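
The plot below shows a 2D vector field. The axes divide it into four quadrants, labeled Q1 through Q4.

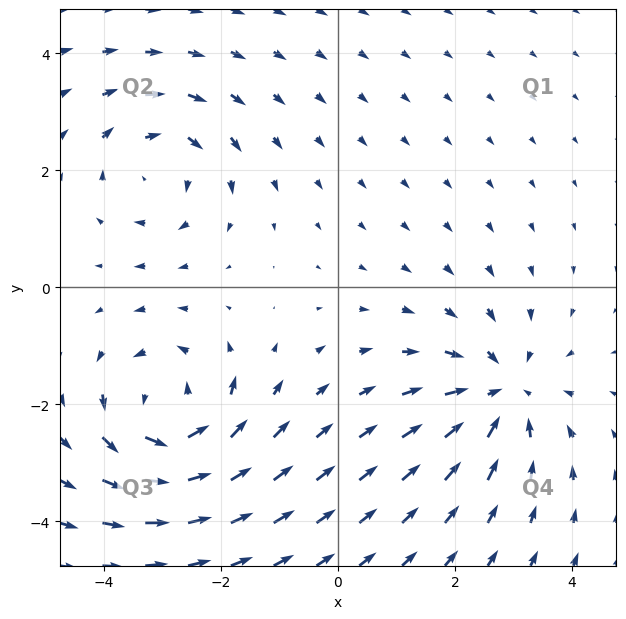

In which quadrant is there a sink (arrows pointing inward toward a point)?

The sink sits at approximately (2.8, -1.8), which lies in quadrant Q4. The divergence there is about -4, negative as expected for a sink.

Q4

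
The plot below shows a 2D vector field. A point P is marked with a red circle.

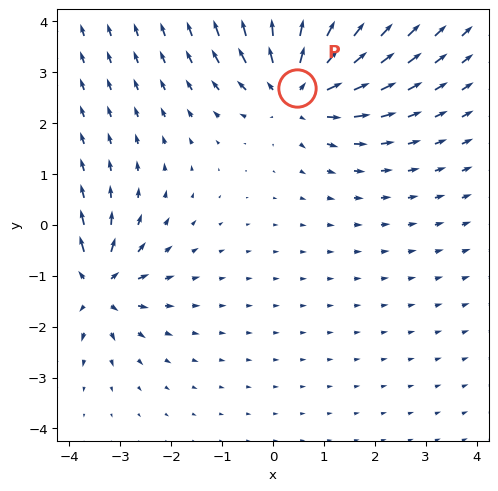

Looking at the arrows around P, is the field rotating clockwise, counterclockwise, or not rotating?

not rotating

Near P at (0.5, 2.7) the arrows show no circulation. The curl there is ≈0.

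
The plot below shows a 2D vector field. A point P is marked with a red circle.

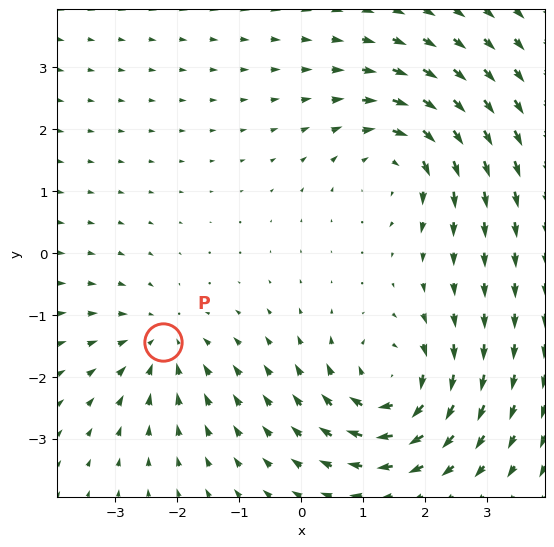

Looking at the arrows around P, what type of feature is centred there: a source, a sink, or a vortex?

sink

At P (-2.2, -1.4) the arrows converge inward. Divergence about -3, curl ≈0 — negative divergence with near-zero curl is a sink.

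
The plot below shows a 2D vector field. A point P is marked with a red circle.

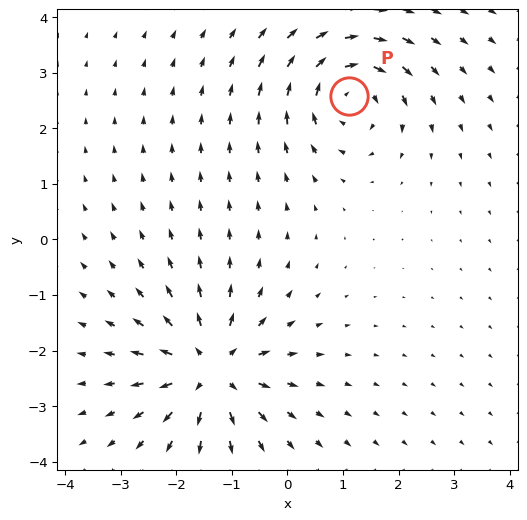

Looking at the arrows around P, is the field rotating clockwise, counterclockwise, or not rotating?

clockwise

Near P at (1.1, 2.6) the arrows circulate clockwise. The curl (z-component) there is about -4; negative curl means clockwise rotation.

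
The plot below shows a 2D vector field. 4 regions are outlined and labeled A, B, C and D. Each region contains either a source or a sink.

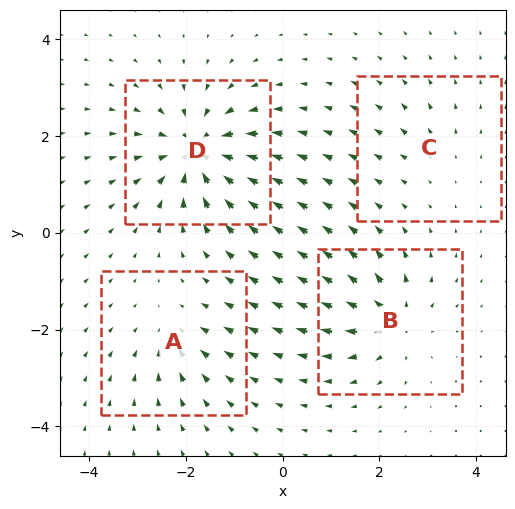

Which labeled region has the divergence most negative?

Divergence at each region's feature centre — A: about -4, B: about +6, C: about +2, D: about -8. Region D is most negative.

D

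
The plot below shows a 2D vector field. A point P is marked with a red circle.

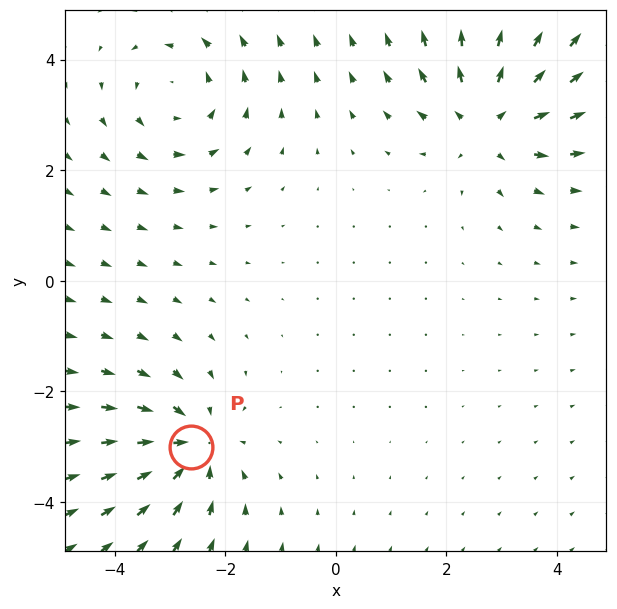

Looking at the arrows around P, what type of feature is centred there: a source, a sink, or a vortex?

sink

At P (-2.6, -3.0) the arrows converge inward. Divergence about -4, curl ≈0 — negative divergence with near-zero curl is a sink.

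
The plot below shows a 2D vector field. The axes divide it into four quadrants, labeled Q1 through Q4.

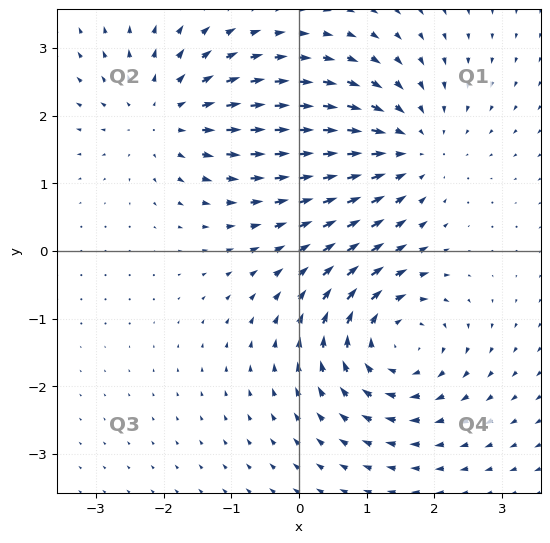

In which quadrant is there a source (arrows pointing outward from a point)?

The source sits at approximately (-2.0, 2.0), which lies in quadrant Q2. The divergence there is about +3, positive as expected for a source.

Q2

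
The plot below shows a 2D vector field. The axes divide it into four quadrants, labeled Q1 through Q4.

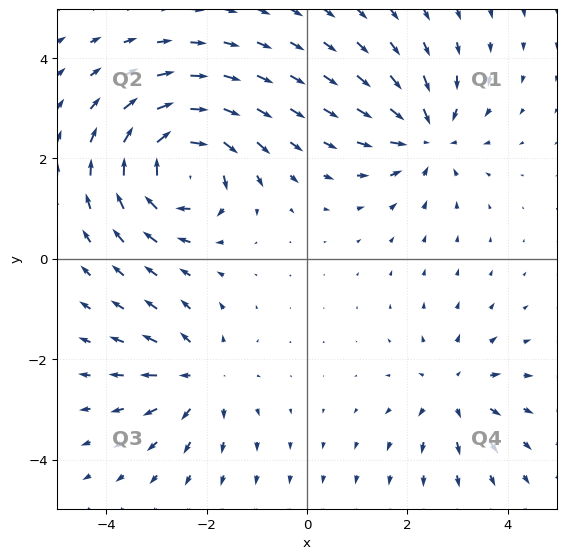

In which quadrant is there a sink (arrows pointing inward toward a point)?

The sink sits at approximately (2.4, 2.4), which lies in quadrant Q1. The divergence there is about -4, negative as expected for a sink.

Q1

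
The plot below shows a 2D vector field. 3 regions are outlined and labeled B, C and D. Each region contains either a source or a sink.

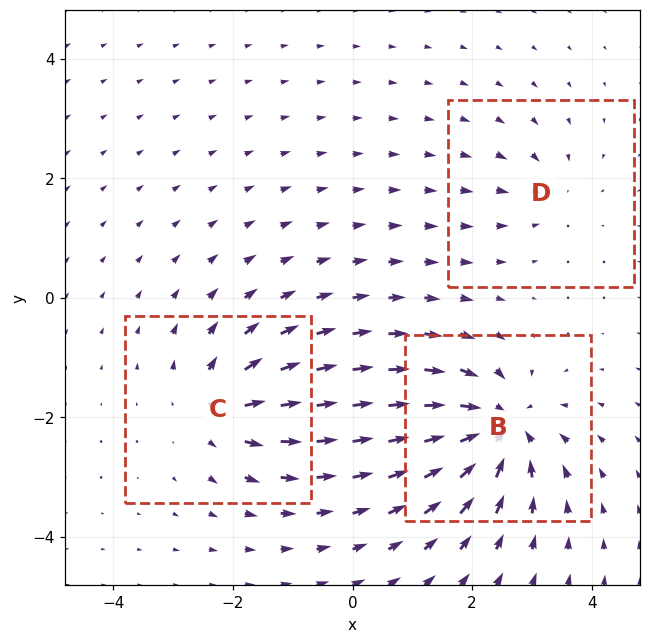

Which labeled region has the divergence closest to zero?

Divergence at each region's feature centre — B: about -6, C: about +4, D: about -2. Region D is closest to zero.

D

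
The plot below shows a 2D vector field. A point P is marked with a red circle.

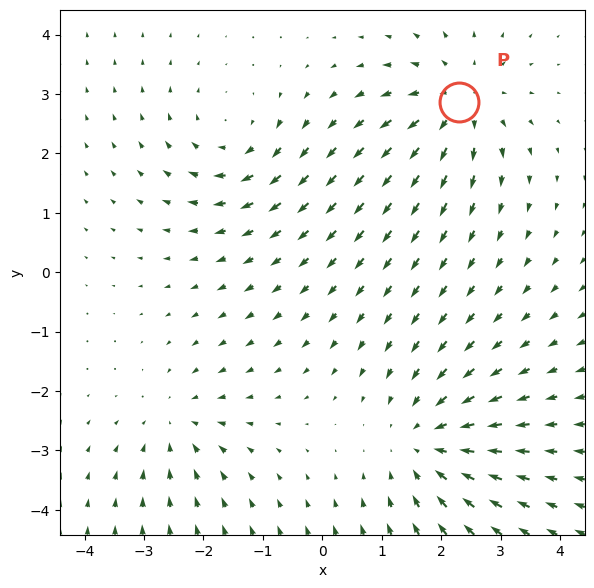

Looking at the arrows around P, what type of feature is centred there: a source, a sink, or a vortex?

At P (2.3, 2.9) the arrows spread outward. Divergence about +4, curl ≈0 — positive divergence with near-zero curl is a source.

source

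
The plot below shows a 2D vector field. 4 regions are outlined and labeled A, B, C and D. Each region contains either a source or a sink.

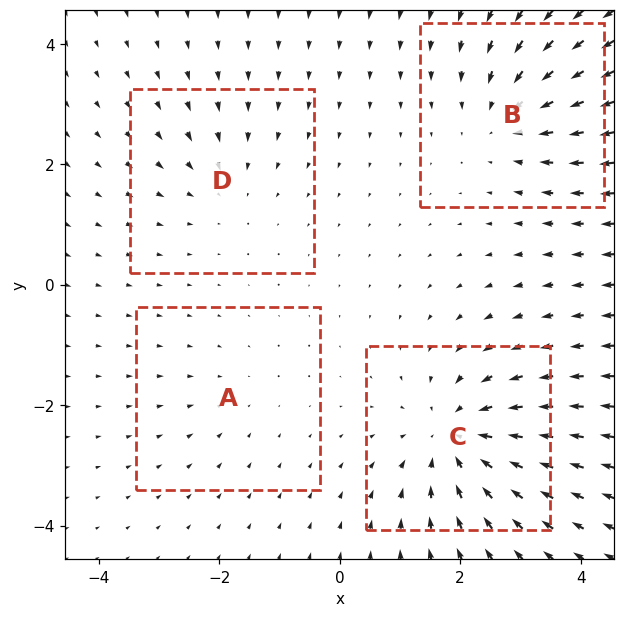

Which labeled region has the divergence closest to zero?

A

Divergence at each region's feature centre — A: about -2, B: about -4, C: about -6, D: about -3. Region A is closest to zero.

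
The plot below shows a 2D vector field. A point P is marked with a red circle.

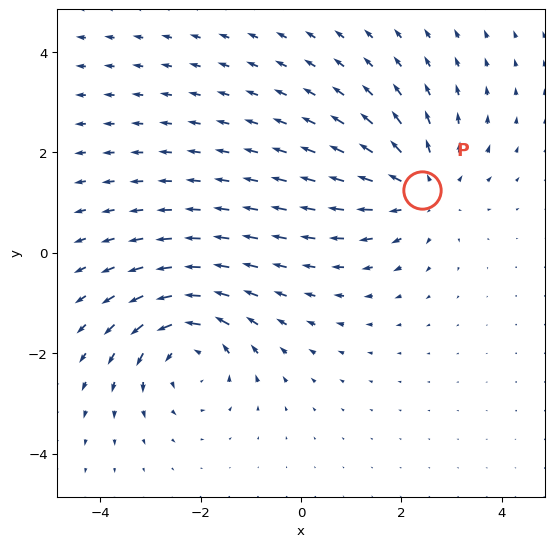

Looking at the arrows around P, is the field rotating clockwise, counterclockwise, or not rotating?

not rotating

Near P at (2.4, 1.3) the arrows show no circulation. The curl there is ≈0.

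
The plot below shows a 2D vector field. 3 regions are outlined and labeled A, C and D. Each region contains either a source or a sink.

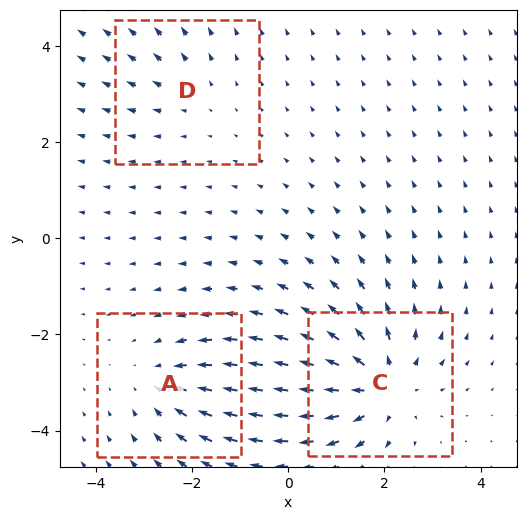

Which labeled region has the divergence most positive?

Divergence at each region's feature centre — A: about -3, C: about +5, D: about +2. Region C is most positive.

C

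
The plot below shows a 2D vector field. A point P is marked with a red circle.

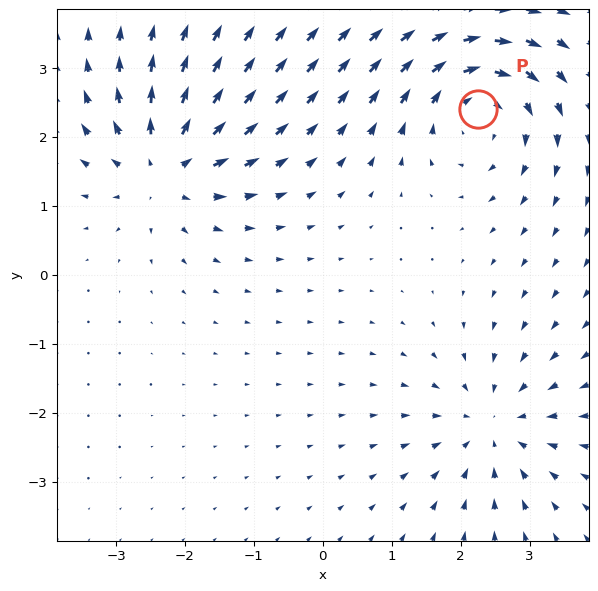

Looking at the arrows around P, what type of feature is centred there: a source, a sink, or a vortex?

vortex

At P (2.3, 2.4) the arrows circulate clockwise. Divergence ≈0, curl about -4 — near-zero divergence with nonzero curl is a vortex.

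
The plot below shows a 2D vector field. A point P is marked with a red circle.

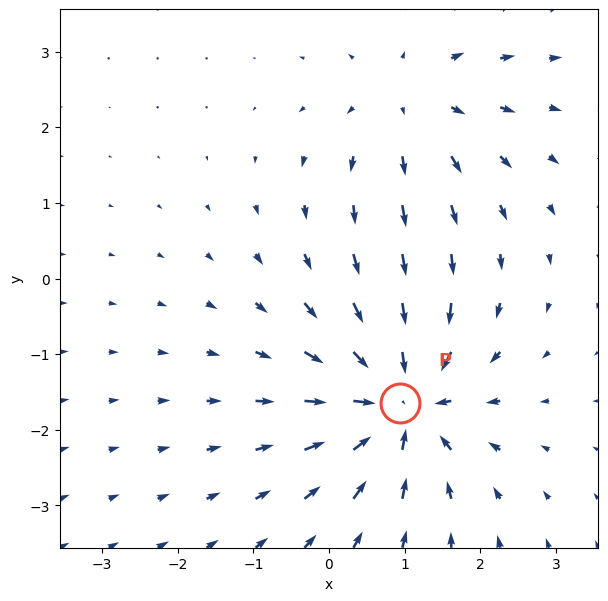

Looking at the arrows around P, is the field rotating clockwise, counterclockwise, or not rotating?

not rotating

Near P at (0.9, -1.7) the arrows show no circulation. The curl there is ≈0.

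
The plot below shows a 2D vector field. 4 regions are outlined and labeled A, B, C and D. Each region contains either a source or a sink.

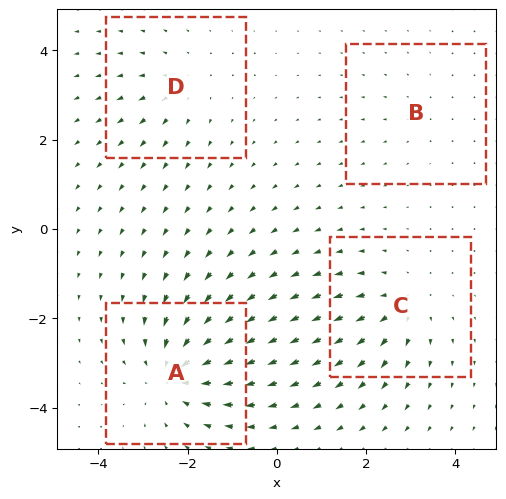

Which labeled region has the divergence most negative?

Divergence at each region's feature centre — A: about -7, B: about +2, C: about +5, D: about +3. Region A is most negative.

A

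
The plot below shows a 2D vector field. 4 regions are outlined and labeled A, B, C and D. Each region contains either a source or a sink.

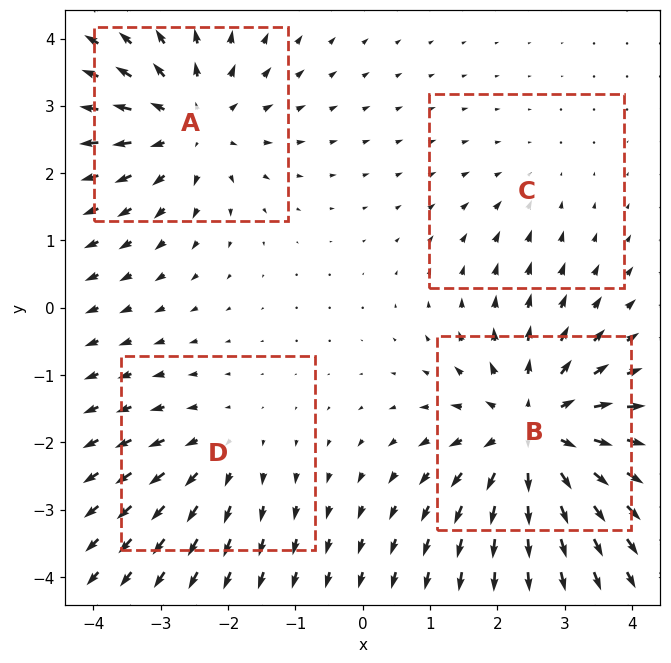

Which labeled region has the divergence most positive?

Divergence at each region's feature centre — A: about +5, B: about +7, C: about -2, D: about +3. Region B is most positive.

B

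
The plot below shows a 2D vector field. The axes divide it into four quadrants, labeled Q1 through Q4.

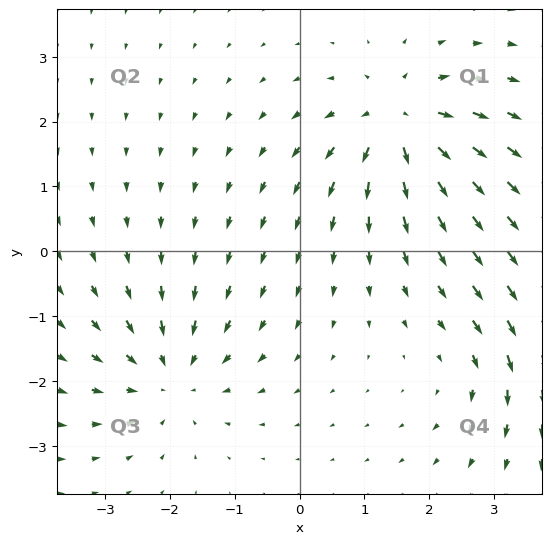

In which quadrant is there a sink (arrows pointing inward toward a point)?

Q3

The sink sits at approximately (-2.0, -1.9), which lies in quadrant Q3. The divergence there is about -4, negative as expected for a sink.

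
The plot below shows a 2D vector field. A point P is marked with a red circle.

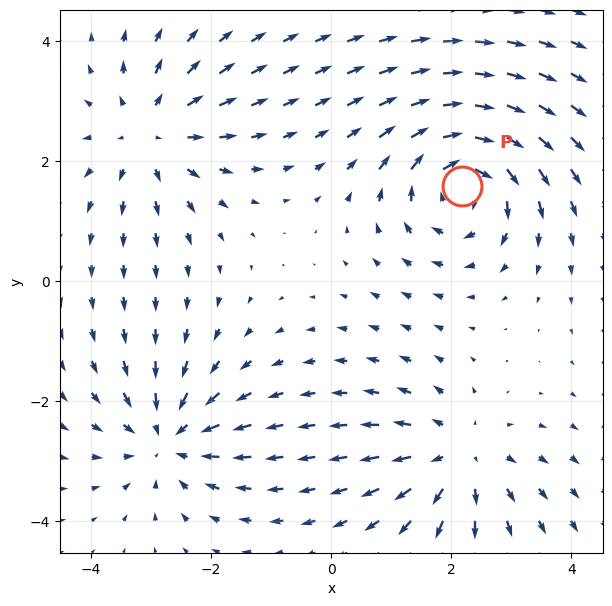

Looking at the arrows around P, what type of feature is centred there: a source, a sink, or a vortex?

vortex

At P (2.2, 1.6) the arrows circulate clockwise. Divergence ≈0, curl about -5 — near-zero divergence with nonzero curl is a vortex.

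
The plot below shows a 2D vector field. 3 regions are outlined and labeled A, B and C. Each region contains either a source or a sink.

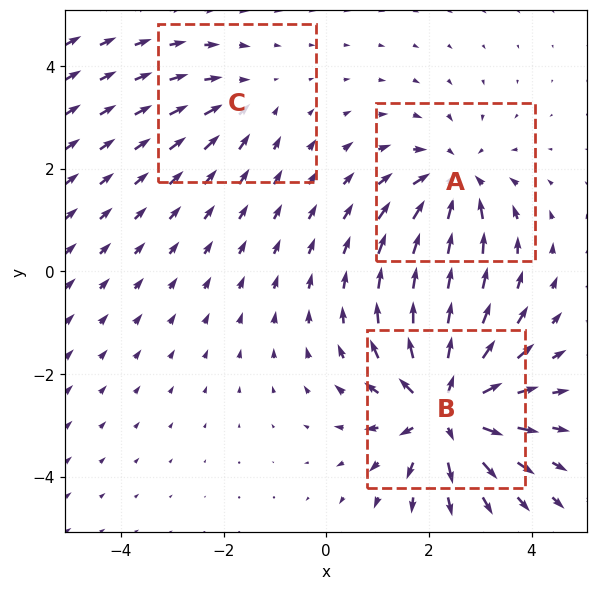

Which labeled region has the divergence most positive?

B

Divergence at each region's feature centre — A: about -4, B: about +5, C: about -2. Region B is most positive.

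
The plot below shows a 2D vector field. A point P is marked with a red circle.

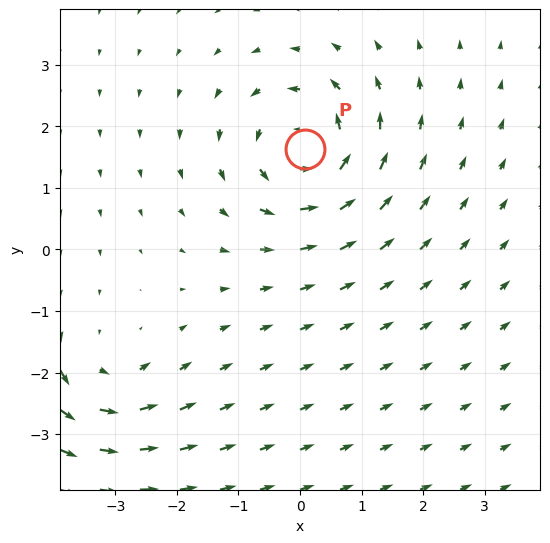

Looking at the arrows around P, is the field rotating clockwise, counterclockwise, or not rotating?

counterclockwise

Near P at (0.1, 1.6) the arrows circulate counterclockwise. The curl (z-component) there is about +6; positive curl means counterclockwise rotation.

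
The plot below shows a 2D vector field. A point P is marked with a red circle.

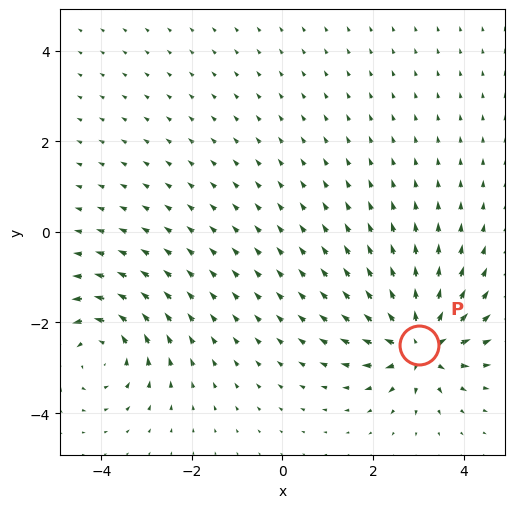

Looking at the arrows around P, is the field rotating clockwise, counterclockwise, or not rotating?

Near P at (3.0, -2.5) the arrows show no circulation. The curl there is ≈0.

not rotating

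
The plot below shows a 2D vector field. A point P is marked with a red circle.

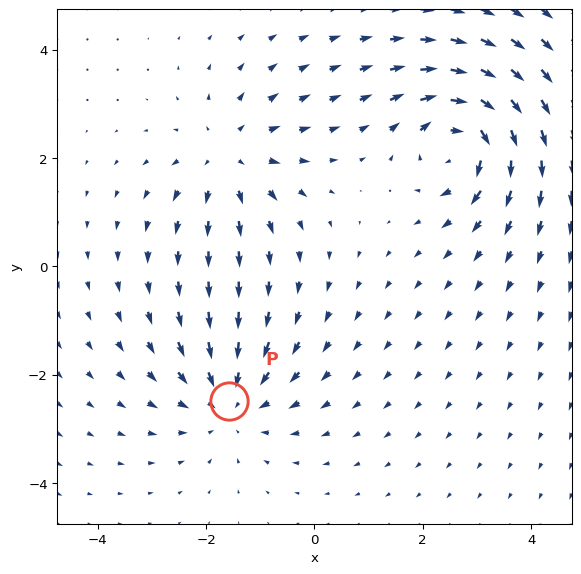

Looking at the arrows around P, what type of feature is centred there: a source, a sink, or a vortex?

sink

At P (-1.6, -2.5) the arrows converge inward. Divergence about -3, curl ≈0 — negative divergence with near-zero curl is a sink.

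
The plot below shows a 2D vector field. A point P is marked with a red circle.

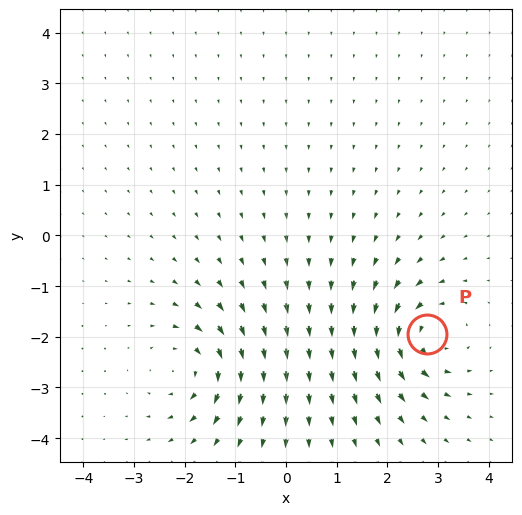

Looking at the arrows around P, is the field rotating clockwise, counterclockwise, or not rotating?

Near P at (2.8, -1.9) the arrows circulate counterclockwise. The curl (z-component) there is about +4; positive curl means counterclockwise rotation.

counterclockwise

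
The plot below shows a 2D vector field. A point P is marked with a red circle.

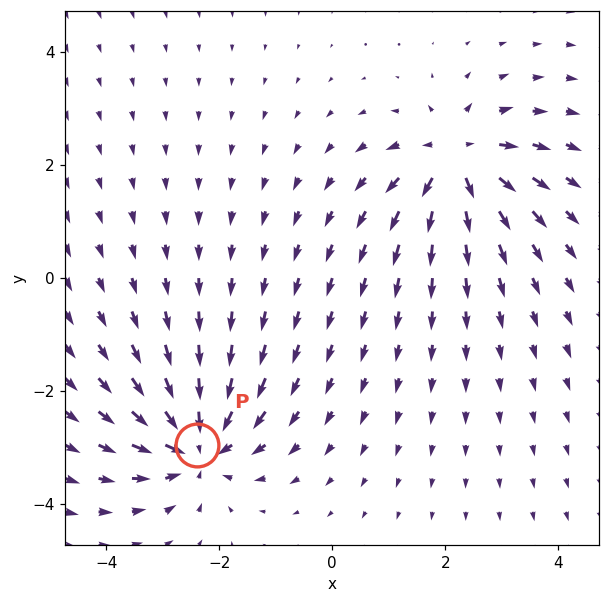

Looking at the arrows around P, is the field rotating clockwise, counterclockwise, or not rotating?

not rotating

Near P at (-2.4, -3.0) the arrows show no circulation. The curl there is ≈0.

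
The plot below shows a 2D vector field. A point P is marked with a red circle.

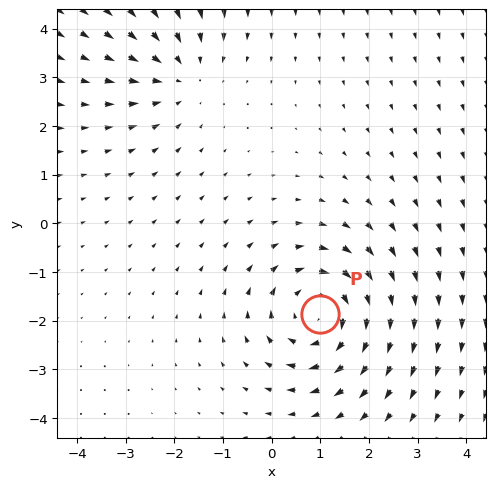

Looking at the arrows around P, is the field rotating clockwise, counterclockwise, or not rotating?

Near P at (1.0, -1.9) the arrows circulate clockwise. The curl (z-component) there is about -5; negative curl means clockwise rotation.

clockwise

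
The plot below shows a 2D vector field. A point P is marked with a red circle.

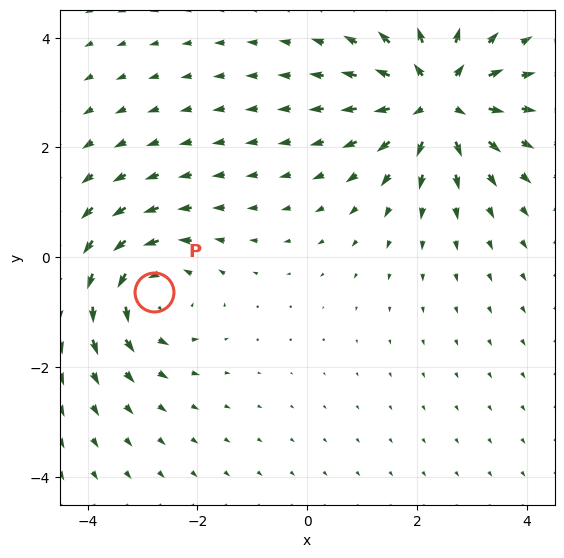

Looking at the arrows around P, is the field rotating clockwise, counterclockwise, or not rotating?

Near P at (-2.8, -0.6) the arrows circulate counterclockwise. The curl (z-component) there is about +3; positive curl means counterclockwise rotation.

counterclockwise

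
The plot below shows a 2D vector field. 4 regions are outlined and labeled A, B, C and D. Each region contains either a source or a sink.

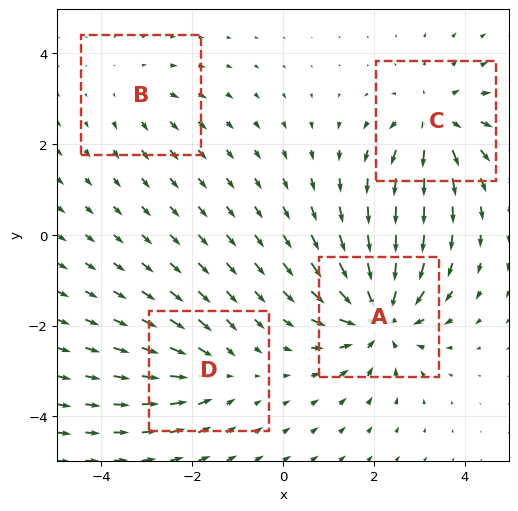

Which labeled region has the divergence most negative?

A

Divergence at each region's feature centre — A: about -7, B: about +2, C: about +5, D: about -4. Region A is most negative.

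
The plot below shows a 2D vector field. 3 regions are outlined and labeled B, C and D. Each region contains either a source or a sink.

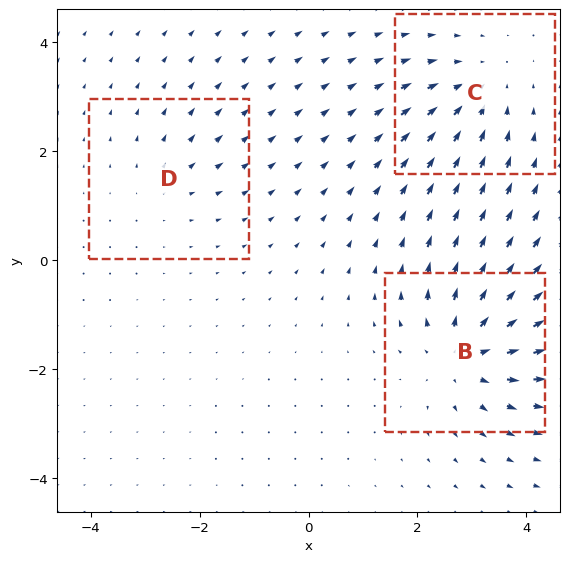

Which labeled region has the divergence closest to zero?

Divergence at each region's feature centre — B: about +5, C: about -3, D: about +2. Region D is closest to zero.

D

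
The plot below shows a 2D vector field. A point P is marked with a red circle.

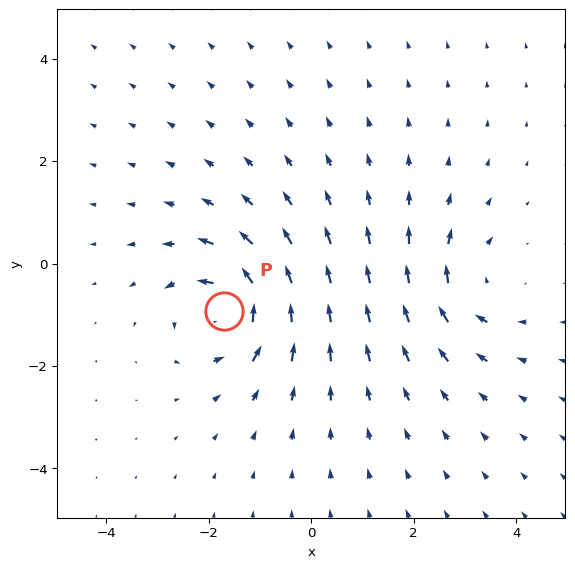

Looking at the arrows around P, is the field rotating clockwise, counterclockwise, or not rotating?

counterclockwise

Near P at (-1.7, -0.9) the arrows circulate counterclockwise. The curl (z-component) there is about +7; positive curl means counterclockwise rotation.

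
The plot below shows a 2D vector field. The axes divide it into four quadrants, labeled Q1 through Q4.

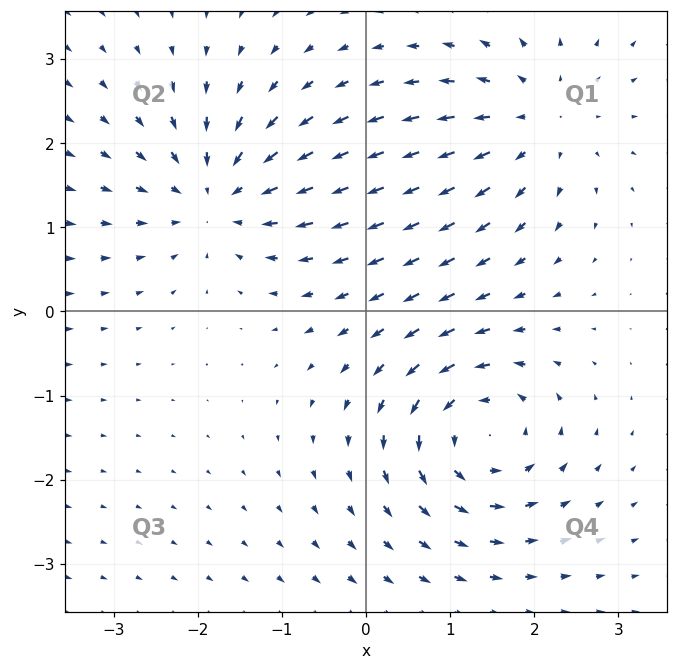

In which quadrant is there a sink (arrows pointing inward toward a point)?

Q2

The sink sits at approximately (-1.8, 1.4), which lies in quadrant Q2. The divergence there is about -5, negative as expected for a sink.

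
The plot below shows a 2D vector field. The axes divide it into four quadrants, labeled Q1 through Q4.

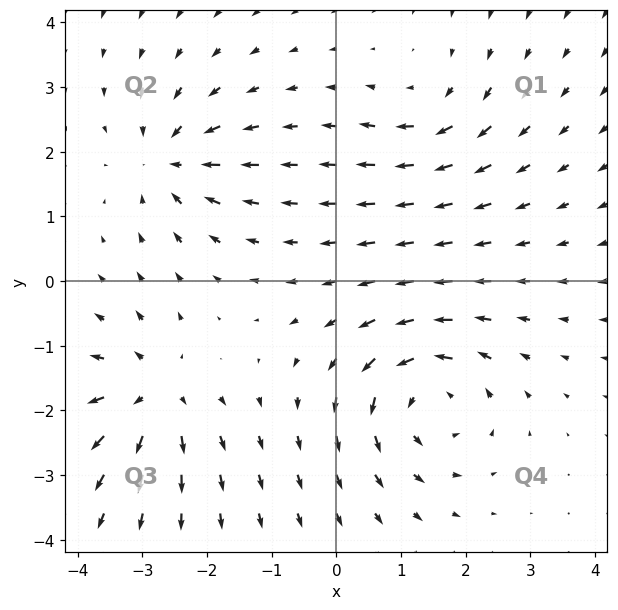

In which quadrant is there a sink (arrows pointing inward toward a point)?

The sink sits at approximately (-2.6, 1.9), which lies in quadrant Q2. The divergence there is about -5, negative as expected for a sink.

Q2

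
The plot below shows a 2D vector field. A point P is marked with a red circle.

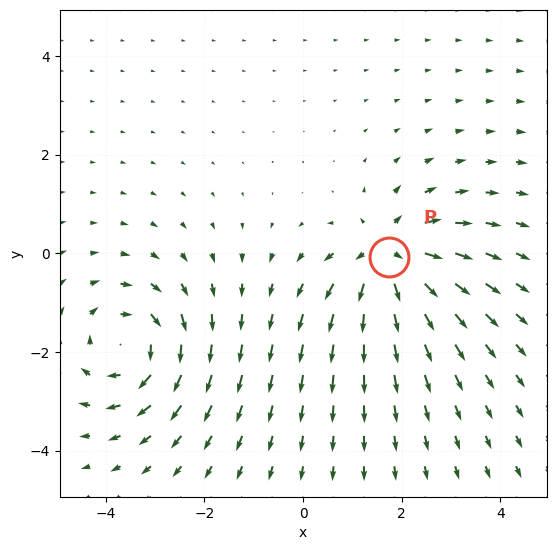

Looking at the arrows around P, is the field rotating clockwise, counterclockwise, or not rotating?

Near P at (1.7, -0.1) the arrows show no circulation. The curl there is ≈0.

not rotating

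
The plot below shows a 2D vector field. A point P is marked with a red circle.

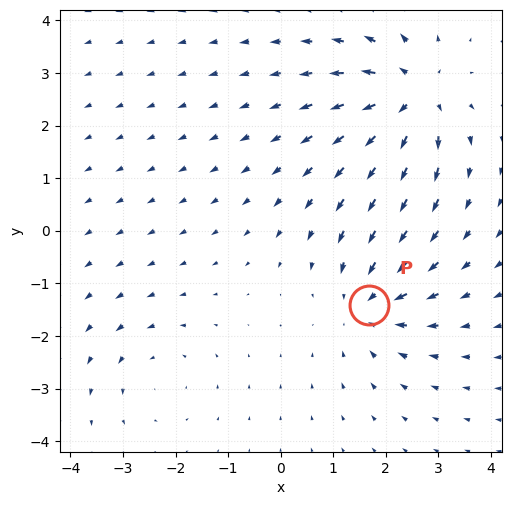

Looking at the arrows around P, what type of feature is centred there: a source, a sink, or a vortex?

At P (1.7, -1.4) the arrows converge inward. Divergence about -4, curl ≈0 — negative divergence with near-zero curl is a sink.

sink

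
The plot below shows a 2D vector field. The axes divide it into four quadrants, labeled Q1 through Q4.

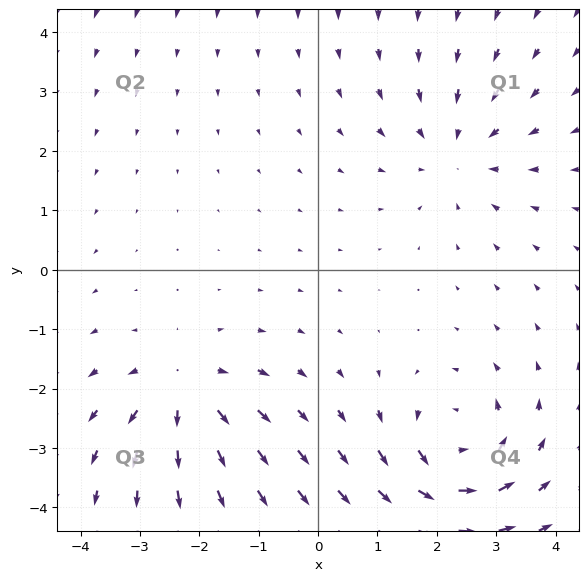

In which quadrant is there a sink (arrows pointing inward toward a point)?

Q1

The sink sits at approximately (2.4, 2.0), which lies in quadrant Q1. The divergence there is about -3, negative as expected for a sink.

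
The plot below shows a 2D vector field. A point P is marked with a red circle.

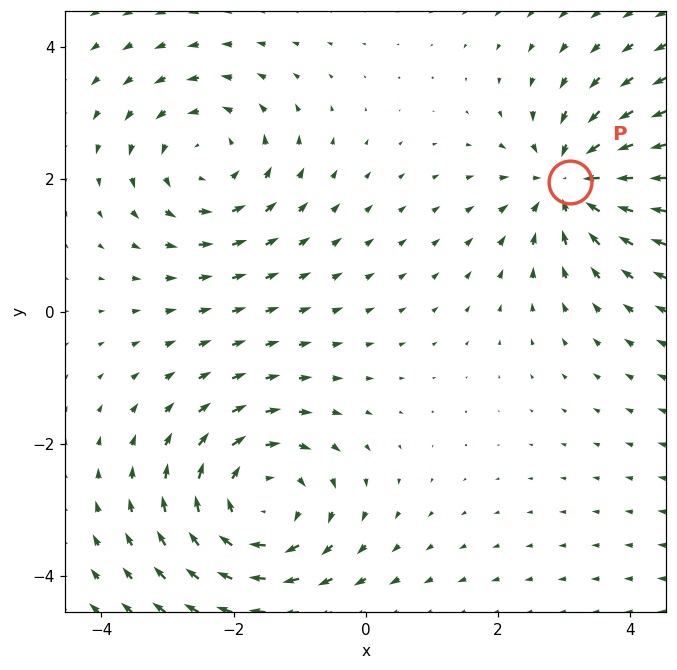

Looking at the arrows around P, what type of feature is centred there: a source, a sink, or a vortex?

sink

At P (3.1, 2.0) the arrows converge inward. Divergence about -5, curl ≈0 — negative divergence with near-zero curl is a sink.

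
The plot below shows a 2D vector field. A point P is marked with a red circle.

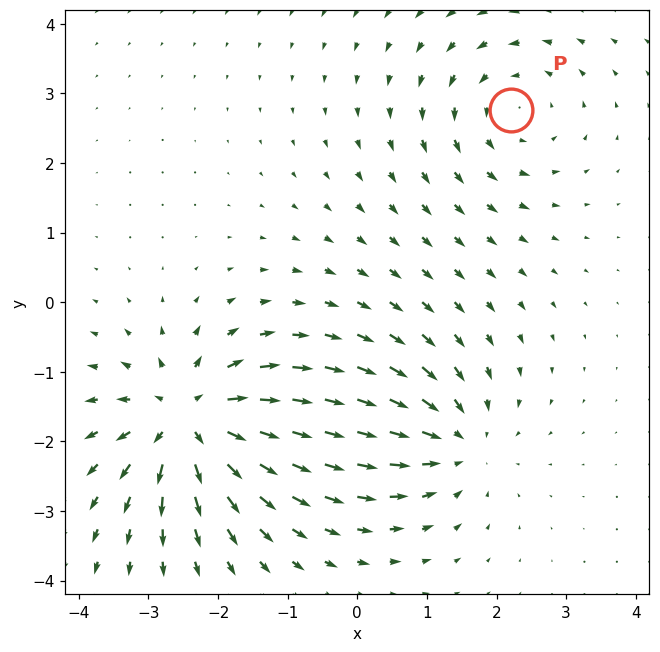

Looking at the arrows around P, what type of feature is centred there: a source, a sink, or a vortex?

At P (2.2, 2.8) the arrows circulate counterclockwise. Divergence ≈0, curl about +3 — near-zero divergence with nonzero curl is a vortex.

vortex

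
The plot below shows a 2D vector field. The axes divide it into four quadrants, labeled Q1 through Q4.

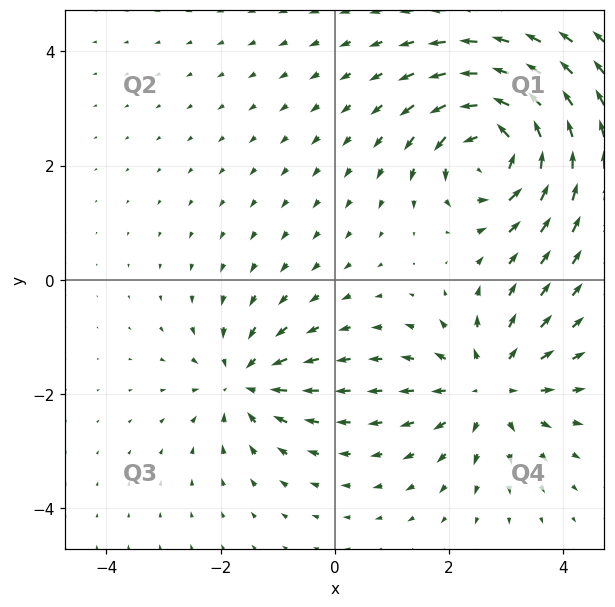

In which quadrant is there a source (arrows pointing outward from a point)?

The source sits at approximately (2.7, -1.9), which lies in quadrant Q4. The divergence there is about +3, positive as expected for a source.

Q4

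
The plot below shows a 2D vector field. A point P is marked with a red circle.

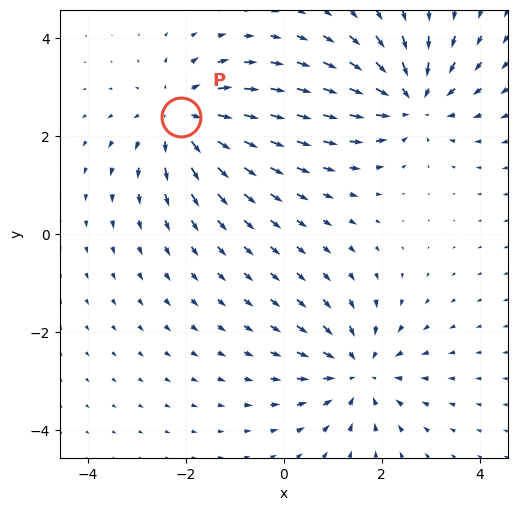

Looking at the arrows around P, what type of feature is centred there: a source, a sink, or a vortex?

source

At P (-2.1, 2.4) the arrows spread outward. Divergence about +5, curl ≈0 — positive divergence with near-zero curl is a source.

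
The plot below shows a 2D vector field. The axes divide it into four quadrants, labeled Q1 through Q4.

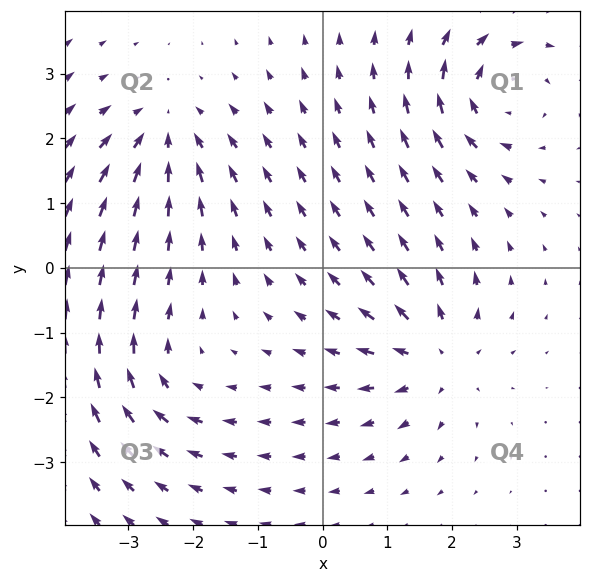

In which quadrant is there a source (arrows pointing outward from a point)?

The source sits at approximately (1.8, -1.4), which lies in quadrant Q4. The divergence there is about +4, positive as expected for a source.

Q4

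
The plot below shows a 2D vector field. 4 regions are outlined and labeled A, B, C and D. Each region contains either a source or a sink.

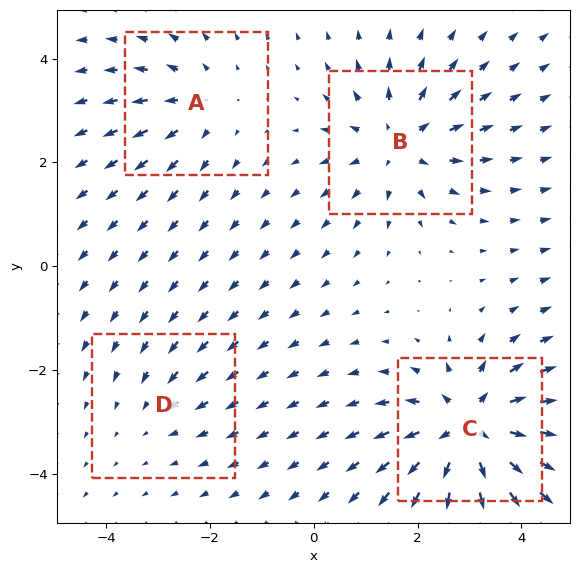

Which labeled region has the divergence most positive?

C

Divergence at each region's feature centre — A: about +3, B: about +5, C: about +7, D: about -2. Region C is most positive.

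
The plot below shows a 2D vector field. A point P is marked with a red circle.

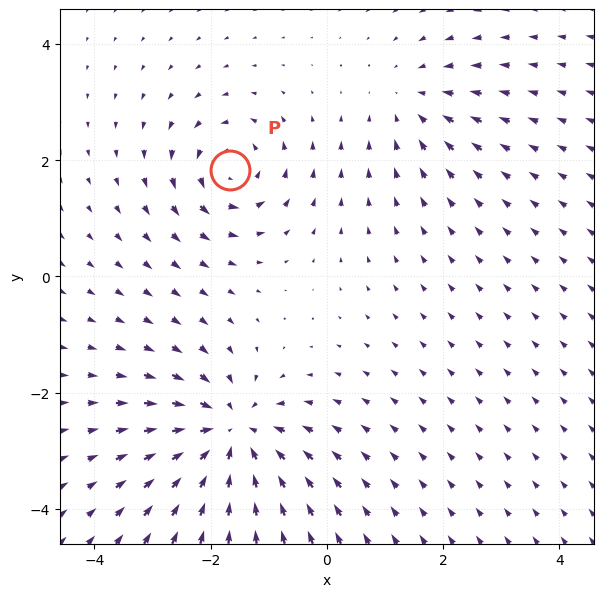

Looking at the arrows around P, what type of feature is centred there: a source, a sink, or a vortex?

At P (-1.7, 1.8) the arrows circulate counterclockwise. Divergence ≈0, curl about +5 — near-zero divergence with nonzero curl is a vortex.

vortex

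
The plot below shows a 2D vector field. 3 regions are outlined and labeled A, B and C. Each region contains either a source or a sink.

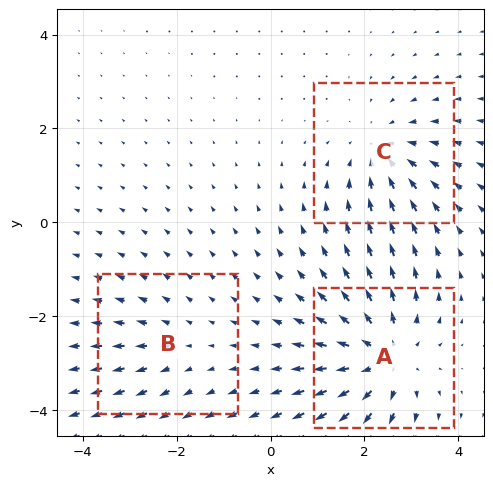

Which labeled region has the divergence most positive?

A

Divergence at each region's feature centre — A: about +4, B: about +2, C: about -3. Region A is most positive.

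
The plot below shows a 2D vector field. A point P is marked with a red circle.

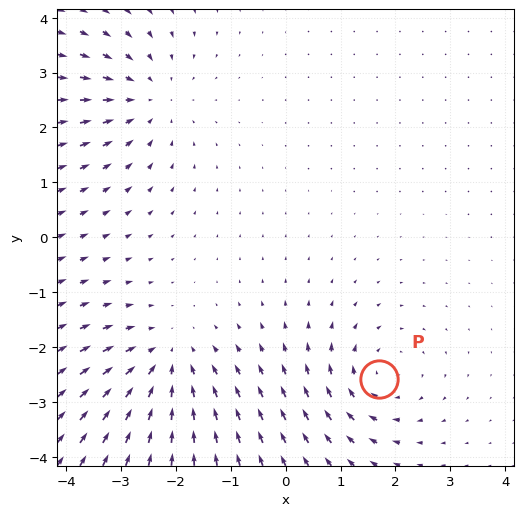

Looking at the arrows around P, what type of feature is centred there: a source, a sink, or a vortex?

vortex

At P (1.7, -2.6) the arrows circulate clockwise. Divergence ≈0, curl about -4 — near-zero divergence with nonzero curl is a vortex.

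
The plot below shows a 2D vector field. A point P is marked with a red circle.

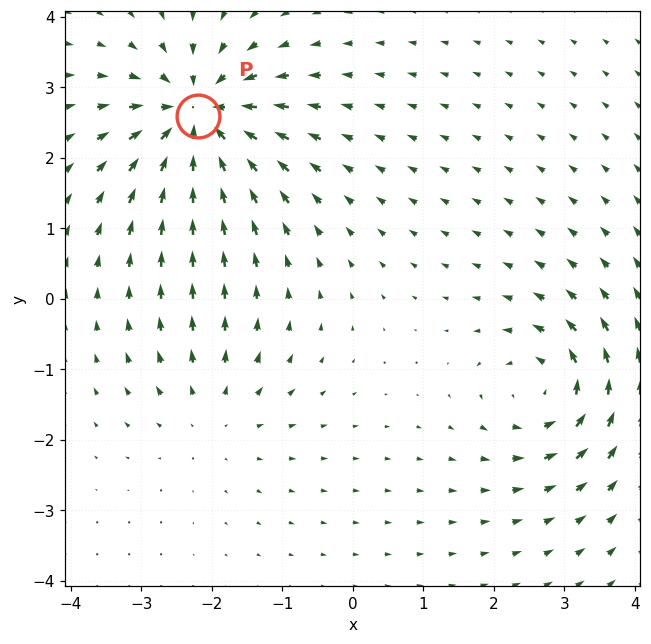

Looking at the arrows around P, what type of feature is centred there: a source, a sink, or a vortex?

At P (-2.2, 2.6) the arrows converge inward. Divergence about -6, curl ≈0 — negative divergence with near-zero curl is a sink.

sink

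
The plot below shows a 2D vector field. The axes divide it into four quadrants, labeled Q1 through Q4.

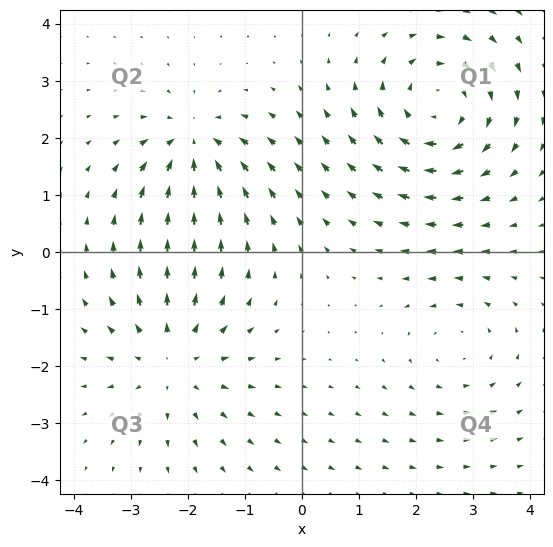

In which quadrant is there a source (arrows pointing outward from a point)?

The source sits at approximately (-2.3, -1.9), which lies in quadrant Q3. The divergence there is about +3, positive as expected for a source.

Q3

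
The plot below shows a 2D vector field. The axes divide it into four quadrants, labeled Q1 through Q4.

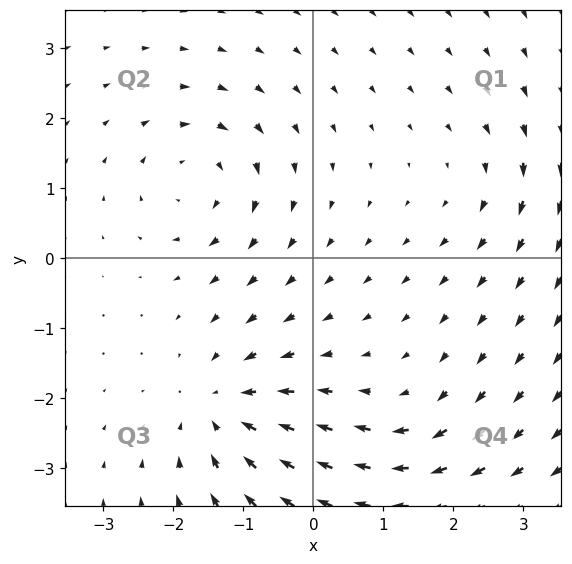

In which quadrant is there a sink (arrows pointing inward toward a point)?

Q3

The sink sits at approximately (-1.3, -2.2), which lies in quadrant Q3. The divergence there is about -5, negative as expected for a sink.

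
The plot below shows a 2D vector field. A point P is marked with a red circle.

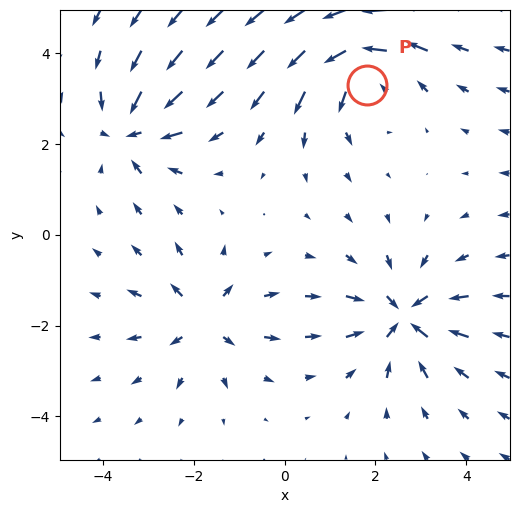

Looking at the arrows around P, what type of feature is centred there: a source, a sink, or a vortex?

At P (1.8, 3.3) the arrows circulate counterclockwise. Divergence ≈0, curl about +4 — near-zero divergence with nonzero curl is a vortex.

vortex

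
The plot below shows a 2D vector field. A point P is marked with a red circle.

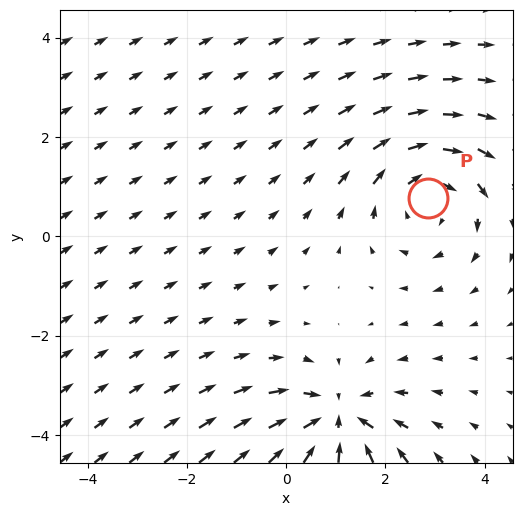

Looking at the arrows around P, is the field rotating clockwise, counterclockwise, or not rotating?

Near P at (2.9, 0.8) the arrows circulate clockwise. The curl (z-component) there is about -3; negative curl means clockwise rotation.

clockwise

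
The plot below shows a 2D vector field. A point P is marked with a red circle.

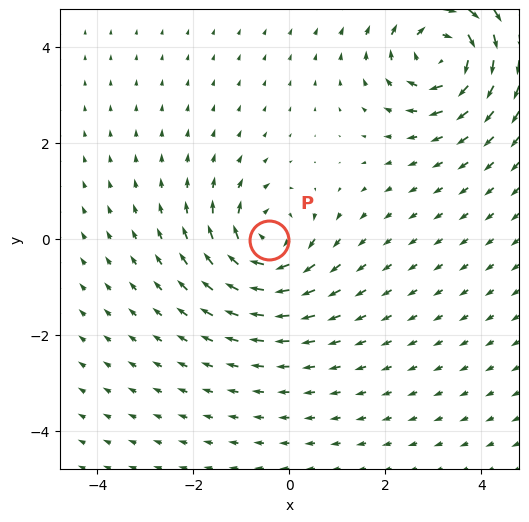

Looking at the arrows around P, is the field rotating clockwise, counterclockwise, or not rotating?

Near P at (-0.4, -0.0) the arrows circulate clockwise. The curl (z-component) there is about -5; negative curl means clockwise rotation.

clockwise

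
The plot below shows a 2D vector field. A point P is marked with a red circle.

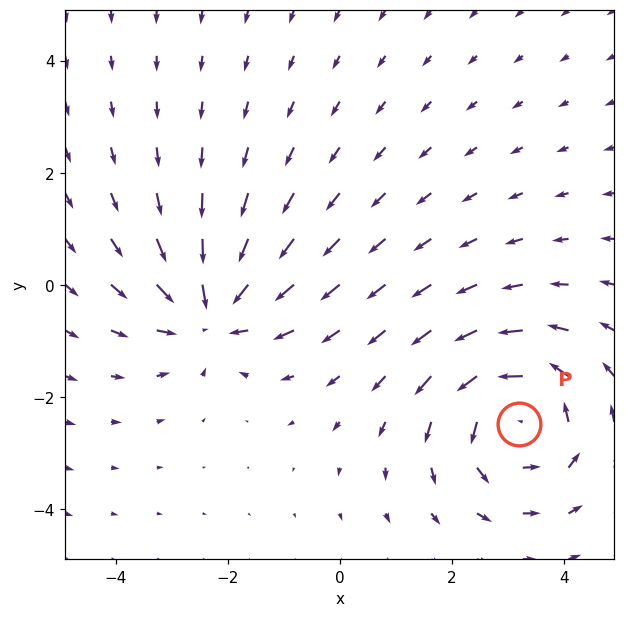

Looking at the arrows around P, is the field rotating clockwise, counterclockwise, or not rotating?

Near P at (3.2, -2.5) the arrows circulate counterclockwise. The curl (z-component) there is about +4; positive curl means counterclockwise rotation.

counterclockwise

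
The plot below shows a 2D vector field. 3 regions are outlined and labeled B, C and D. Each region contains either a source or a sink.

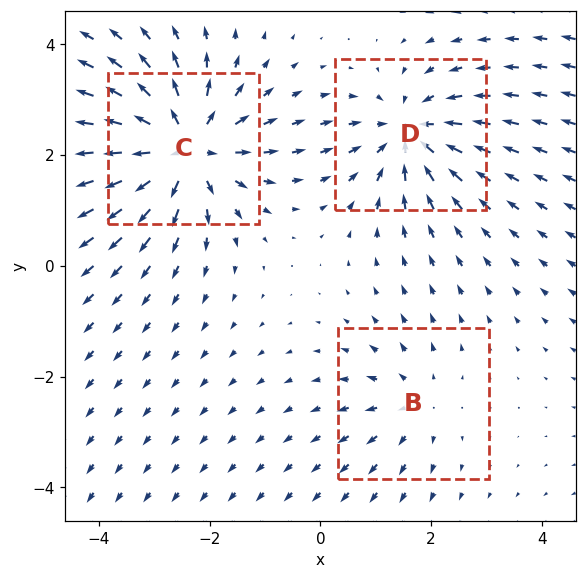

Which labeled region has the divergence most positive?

Divergence at each region's feature centre — B: about +2, C: about +5, D: about -4. Region C is most positive.

C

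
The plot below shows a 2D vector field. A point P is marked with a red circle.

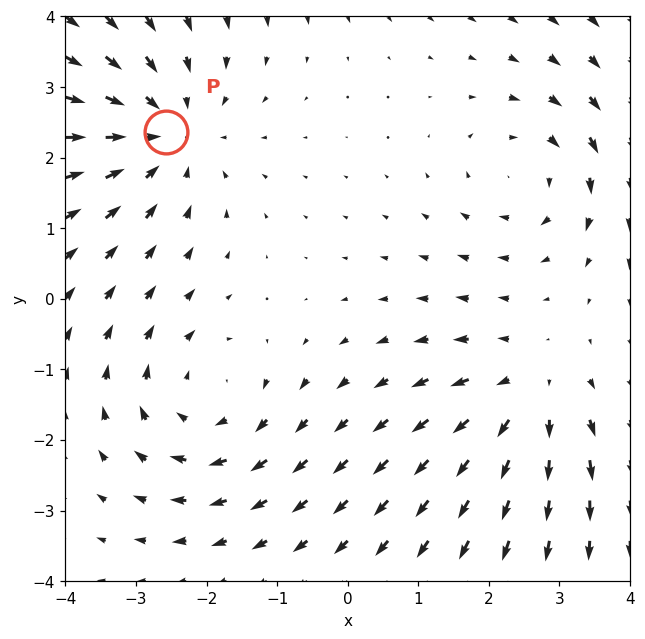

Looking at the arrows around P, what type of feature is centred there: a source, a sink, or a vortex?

sink

At P (-2.6, 2.4) the arrows converge inward. Divergence about -4, curl ≈0 — negative divergence with near-zero curl is a sink.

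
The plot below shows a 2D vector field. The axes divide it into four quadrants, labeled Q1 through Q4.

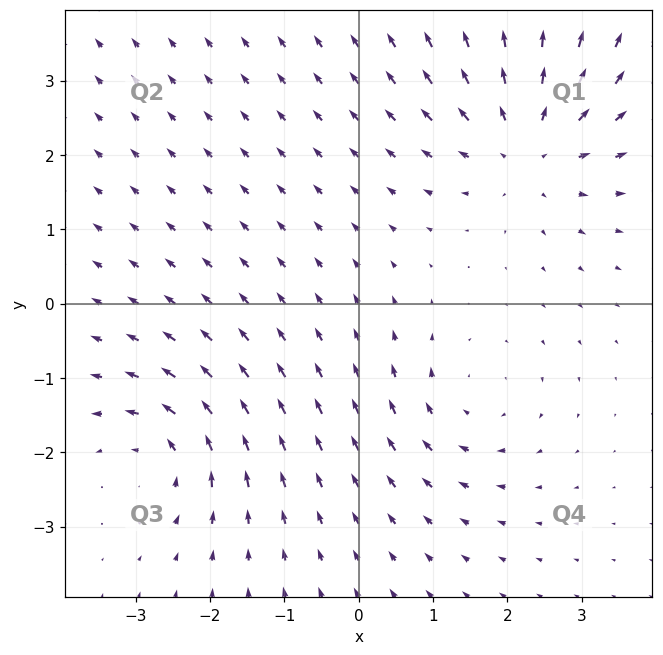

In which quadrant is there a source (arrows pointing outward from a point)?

The source sits at approximately (2.3, 2.1), which lies in quadrant Q1. The divergence there is about +5, positive as expected for a source.

Q1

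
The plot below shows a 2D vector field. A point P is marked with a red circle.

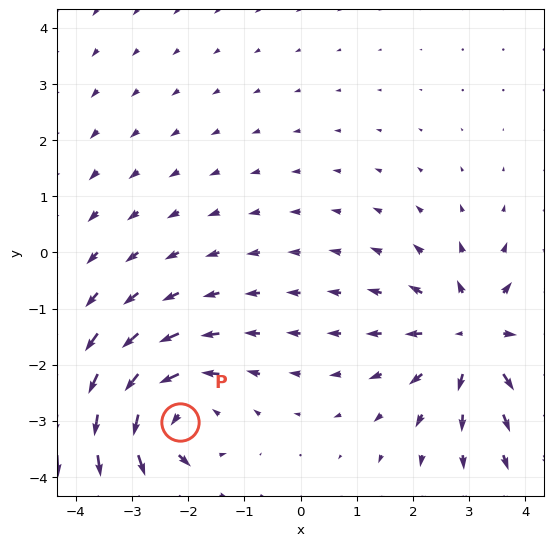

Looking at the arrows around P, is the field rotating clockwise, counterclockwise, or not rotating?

Near P at (-2.1, -3.0) the arrows circulate counterclockwise. The curl (z-component) there is about +4; positive curl means counterclockwise rotation.

counterclockwise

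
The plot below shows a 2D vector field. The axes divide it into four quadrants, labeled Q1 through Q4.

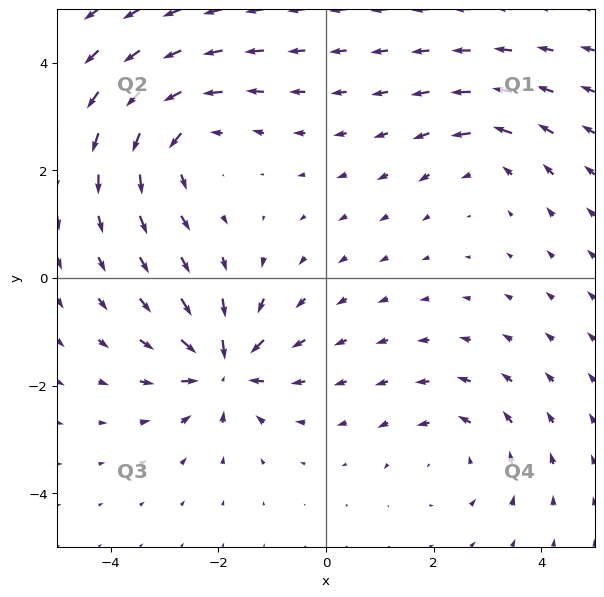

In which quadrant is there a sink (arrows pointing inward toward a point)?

Q3

The sink sits at approximately (-1.9, -1.7), which lies in quadrant Q3. The divergence there is about -6, negative as expected for a sink.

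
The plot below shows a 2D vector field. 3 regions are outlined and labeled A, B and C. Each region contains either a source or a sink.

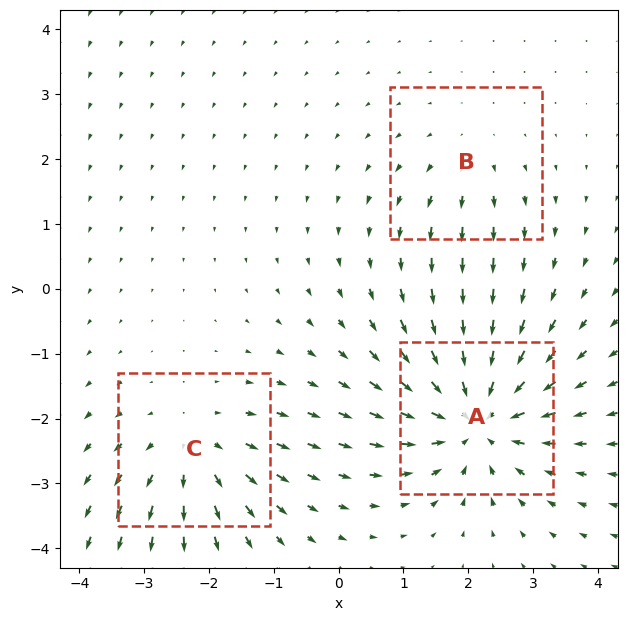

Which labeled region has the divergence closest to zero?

Divergence at each region's feature centre — A: about -5, B: about +2, C: about +3. Region B is closest to zero.

B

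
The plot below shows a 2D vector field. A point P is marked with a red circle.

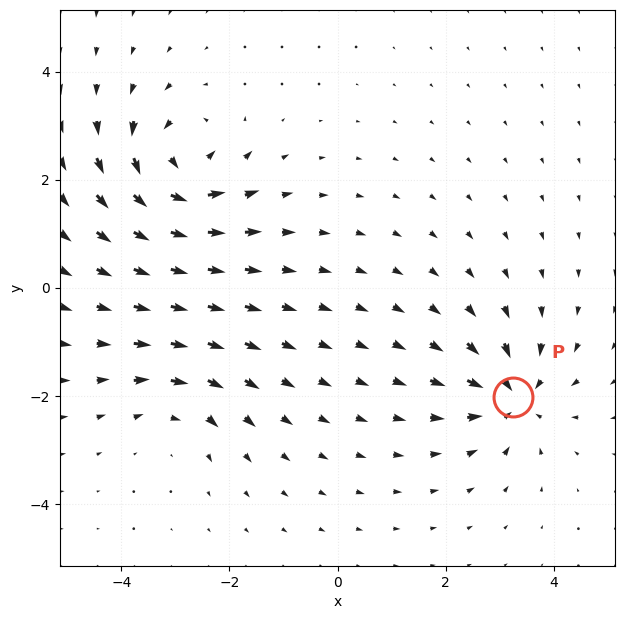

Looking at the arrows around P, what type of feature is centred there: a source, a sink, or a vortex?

At P (3.2, -2.0) the arrows converge inward. Divergence about -6, curl ≈0 — negative divergence with near-zero curl is a sink.

sink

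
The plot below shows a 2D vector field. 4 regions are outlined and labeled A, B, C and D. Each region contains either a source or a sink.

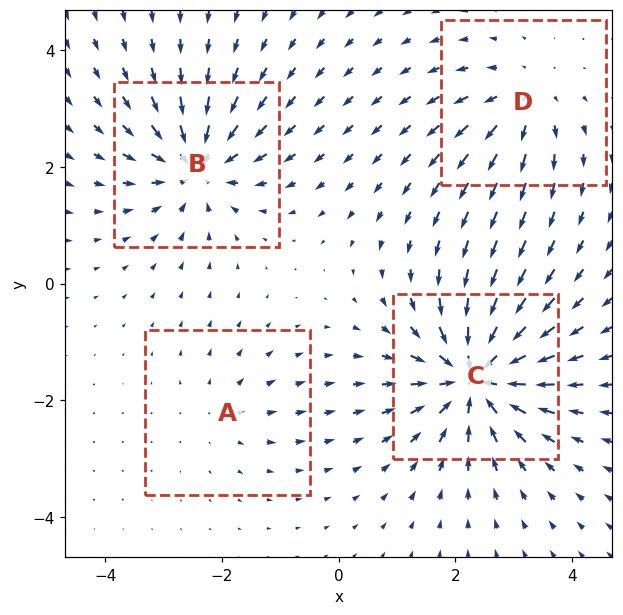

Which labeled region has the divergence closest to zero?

Divergence at each region's feature centre — A: about +2, B: about -6, C: about -8, D: about +4. Region A is closest to zero.

A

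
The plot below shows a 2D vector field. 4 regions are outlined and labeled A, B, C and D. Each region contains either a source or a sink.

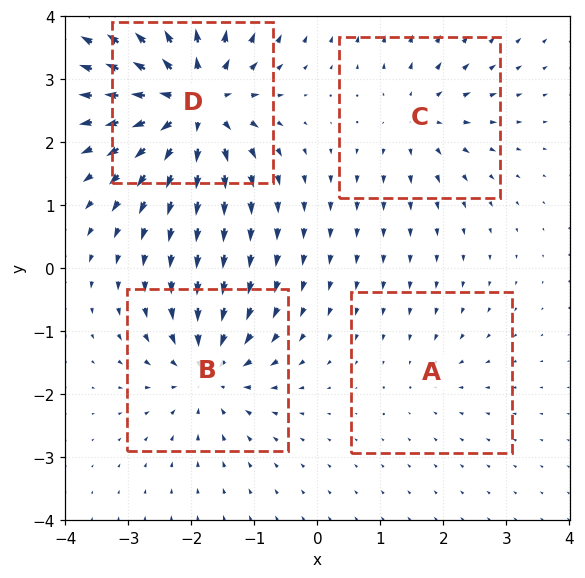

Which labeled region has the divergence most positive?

D

Divergence at each region's feature centre — A: about -2, B: about -6, C: about +4, D: about +9. Region D is most positive.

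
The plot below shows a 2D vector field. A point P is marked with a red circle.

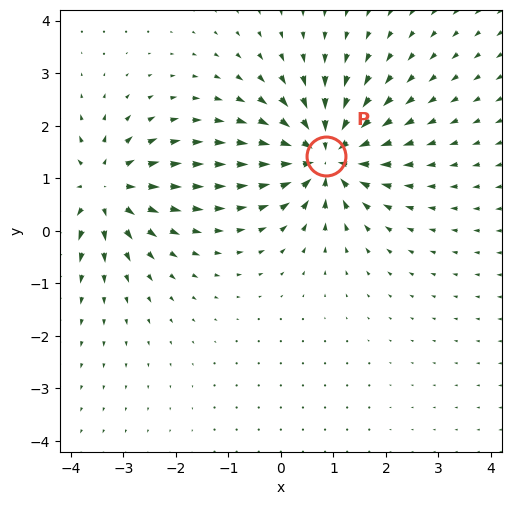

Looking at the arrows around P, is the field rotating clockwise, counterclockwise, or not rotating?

not rotating

Near P at (0.9, 1.4) the arrows show no circulation. The curl there is ≈0.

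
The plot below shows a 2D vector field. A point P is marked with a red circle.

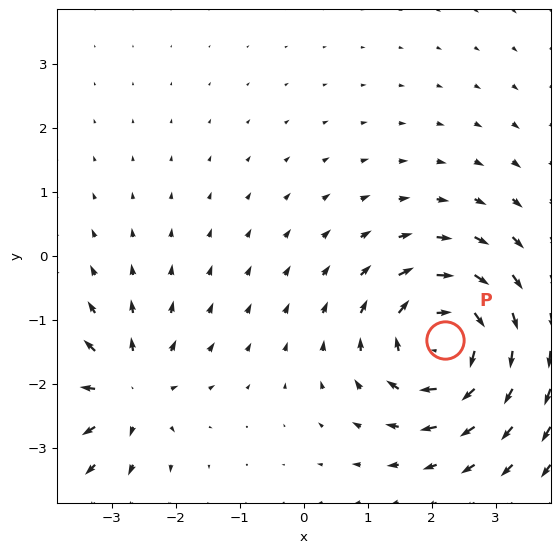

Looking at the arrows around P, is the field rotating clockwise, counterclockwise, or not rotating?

Near P at (2.2, -1.3) the arrows circulate clockwise. The curl (z-component) there is about -6; negative curl means clockwise rotation.

clockwise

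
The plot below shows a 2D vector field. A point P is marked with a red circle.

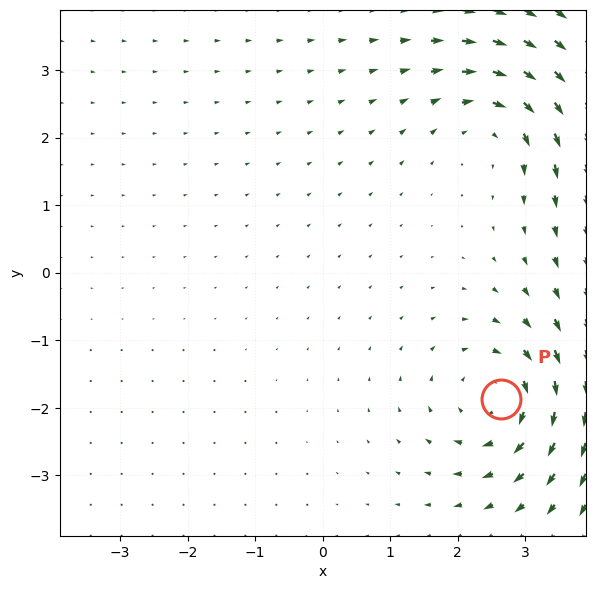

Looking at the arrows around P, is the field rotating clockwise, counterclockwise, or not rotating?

clockwise

Near P at (2.6, -1.9) the arrows circulate clockwise. The curl (z-component) there is about -4; negative curl means clockwise rotation.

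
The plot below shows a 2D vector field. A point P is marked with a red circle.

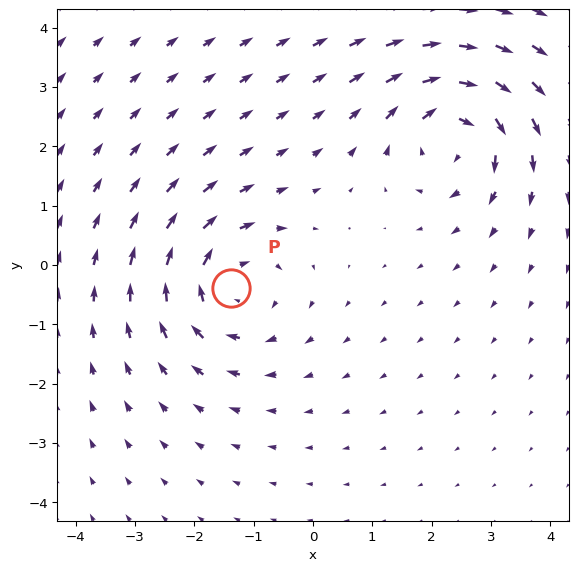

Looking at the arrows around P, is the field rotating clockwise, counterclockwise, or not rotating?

clockwise

Near P at (-1.4, -0.4) the arrows circulate clockwise. The curl (z-component) there is about -4; negative curl means clockwise rotation.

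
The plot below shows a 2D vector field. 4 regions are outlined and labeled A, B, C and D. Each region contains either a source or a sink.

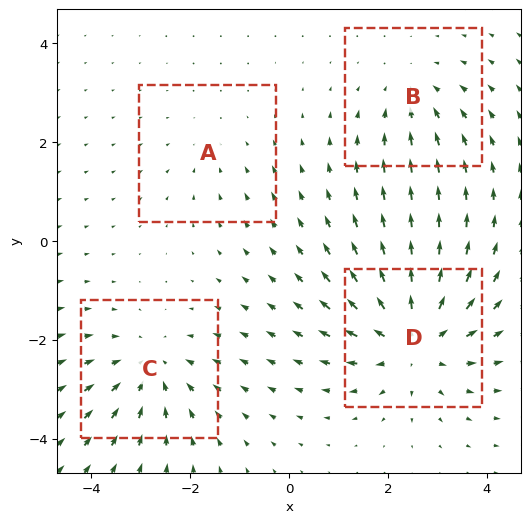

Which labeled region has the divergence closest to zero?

A

Divergence at each region's feature centre — A: about -2, B: about -3, C: about -4, D: about +6. Region A is closest to zero.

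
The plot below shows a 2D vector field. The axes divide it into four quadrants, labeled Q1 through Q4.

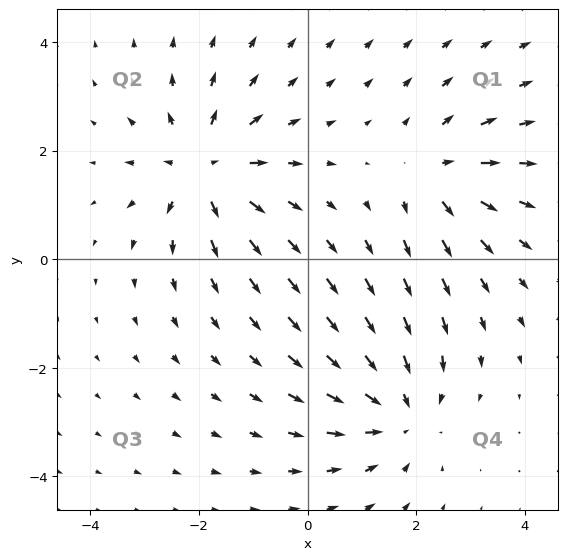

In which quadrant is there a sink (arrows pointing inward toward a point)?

The sink sits at approximately (1.7, -2.8), which lies in quadrant Q4. The divergence there is about -4, negative as expected for a sink.

Q4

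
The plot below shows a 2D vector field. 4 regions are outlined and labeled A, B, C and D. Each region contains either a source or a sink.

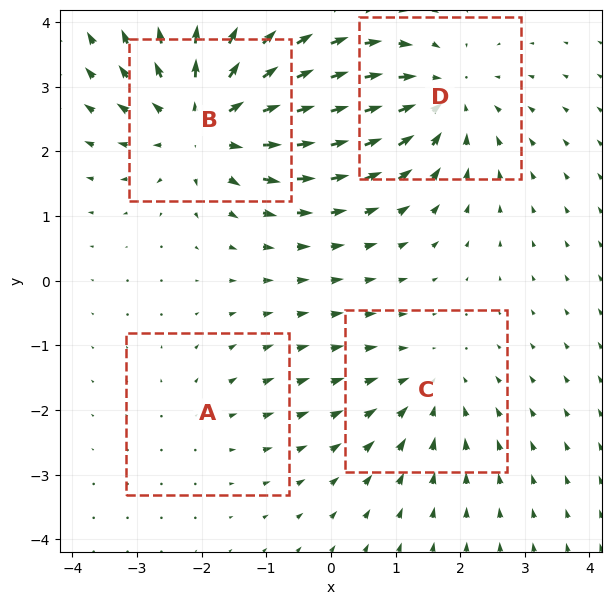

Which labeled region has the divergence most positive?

B

Divergence at each region's feature centre — A: about +2, B: about +6, C: about -3, D: about -4. Region B is most positive.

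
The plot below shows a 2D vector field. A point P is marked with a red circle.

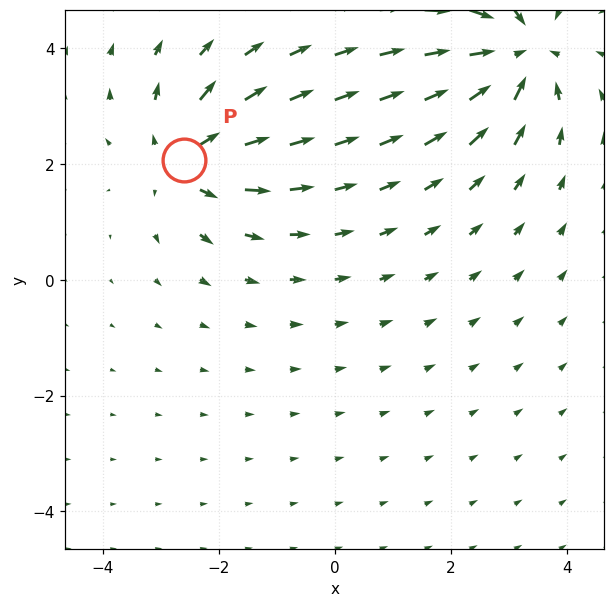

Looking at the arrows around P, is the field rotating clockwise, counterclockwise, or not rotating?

not rotating

Near P at (-2.6, 2.1) the arrows show no circulation. The curl there is ≈0.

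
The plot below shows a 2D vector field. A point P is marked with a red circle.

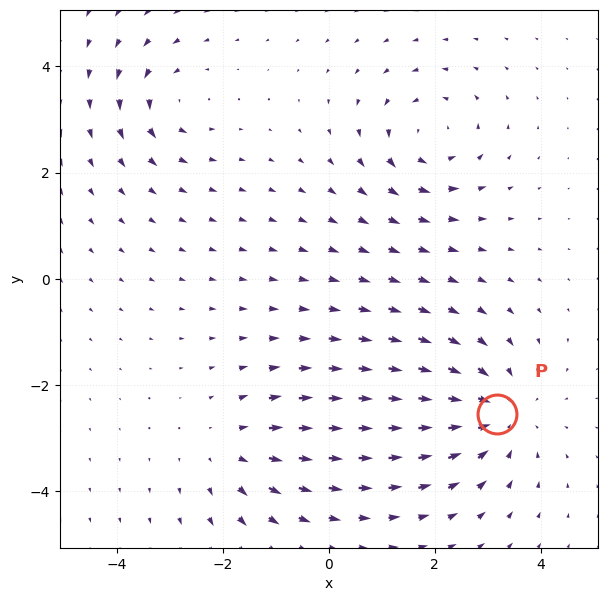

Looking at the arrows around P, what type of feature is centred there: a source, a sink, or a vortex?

At P (3.2, -2.5) the arrows converge inward. Divergence about -4, curl ≈0 — negative divergence with near-zero curl is a sink.

sink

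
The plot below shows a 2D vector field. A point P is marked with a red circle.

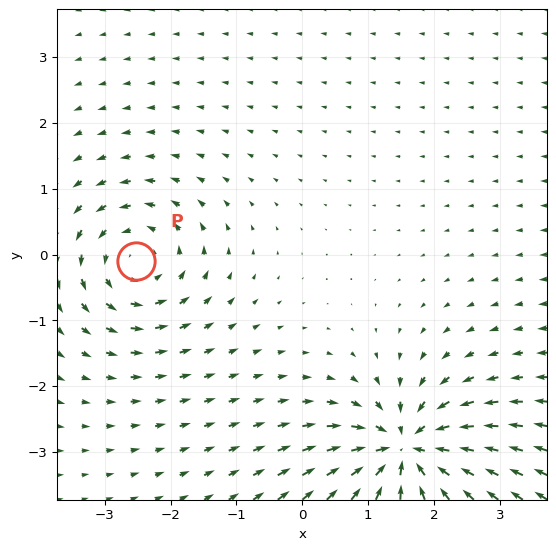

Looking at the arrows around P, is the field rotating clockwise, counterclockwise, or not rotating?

Near P at (-2.5, -0.1) the arrows circulate counterclockwise. The curl (z-component) there is about +4; positive curl means counterclockwise rotation.

counterclockwise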